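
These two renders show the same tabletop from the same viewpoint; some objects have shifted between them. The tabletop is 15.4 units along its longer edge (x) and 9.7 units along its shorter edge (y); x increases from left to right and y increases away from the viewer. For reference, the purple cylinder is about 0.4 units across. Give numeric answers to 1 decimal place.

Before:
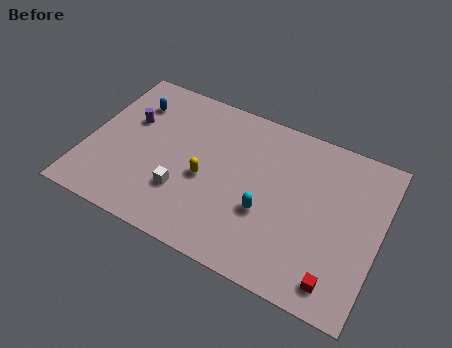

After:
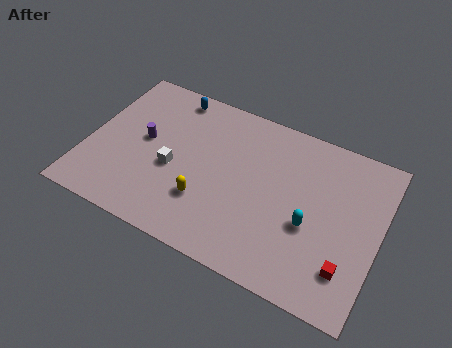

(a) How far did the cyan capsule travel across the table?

2.3

The cyan capsule was near (9.6, 3.6) before and (11.9, 3.9) after, so it travelled √(2.3² + 0.3²) ≈ 2.3 units.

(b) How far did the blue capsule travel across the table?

2.3

The blue capsule moved from about (2.0, 7.3) to (3.9, 8.6), a distance of √(1.9² + 1.3²) ≈ 2.3.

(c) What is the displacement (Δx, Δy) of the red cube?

(0.4, 0.9)

From the two frames, the red cube sits at roughly (13.6, 1.4) before and (14.0, 2.3) after.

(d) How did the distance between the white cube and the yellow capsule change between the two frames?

+0.6

Before: roughly 1.6 units apart; after: 2.2. That's 0.6 units further apart.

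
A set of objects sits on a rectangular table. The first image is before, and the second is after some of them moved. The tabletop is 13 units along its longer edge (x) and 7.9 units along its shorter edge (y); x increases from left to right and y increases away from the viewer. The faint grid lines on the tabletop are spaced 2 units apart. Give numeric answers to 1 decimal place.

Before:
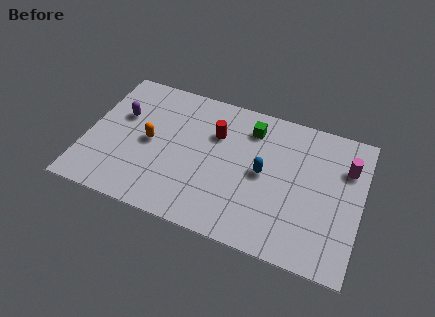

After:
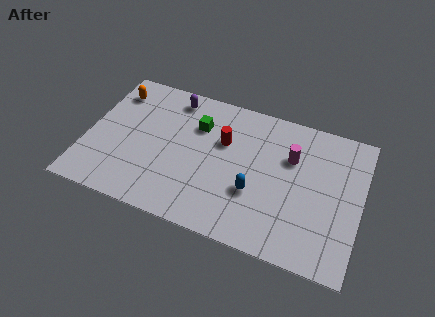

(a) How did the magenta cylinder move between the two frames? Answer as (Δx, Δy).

(-2.6, -0.3)

The magenta cylinder was at about (12.2, 5.6) and moved to about (9.6, 5.3).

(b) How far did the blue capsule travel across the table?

1.2

The blue capsule was near (8.4, 4.0) before and (8.1, 2.8) after, so it travelled √(0.3² + 1.2²) ≈ 1.2 units.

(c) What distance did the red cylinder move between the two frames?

0.5

From (6.0, 5.4) to (6.4, 5.1), the red cylinder covered √(0.4² + 0.3²) ≈ 0.5 units.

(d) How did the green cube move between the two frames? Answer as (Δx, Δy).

(-2.5, -0.7)

The green cube was at about (7.6, 6.3) and moved to about (5.1, 5.6).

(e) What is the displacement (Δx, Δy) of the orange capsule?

(-2.0, 2.4)

The orange capsule was at about (3.0, 3.9) and moved to about (1.0, 6.3).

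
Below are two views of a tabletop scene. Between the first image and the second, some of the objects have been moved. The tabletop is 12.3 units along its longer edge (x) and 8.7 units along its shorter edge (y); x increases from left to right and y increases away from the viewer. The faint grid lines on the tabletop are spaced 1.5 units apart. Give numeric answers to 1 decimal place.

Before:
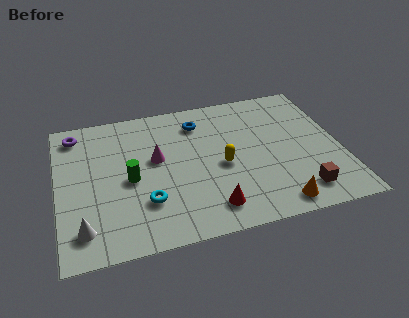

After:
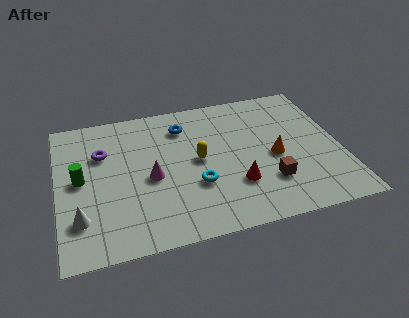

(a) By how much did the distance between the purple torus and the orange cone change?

-2.8

They were about 10.5 units apart before and 7.7 after — 2.8 units closer together.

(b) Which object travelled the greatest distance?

the orange cone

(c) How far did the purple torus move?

1.9

From (0.9, 7.4) to (2.0, 5.9), the purple torus covered √(1.1² + 1.5²) ≈ 1.9 units.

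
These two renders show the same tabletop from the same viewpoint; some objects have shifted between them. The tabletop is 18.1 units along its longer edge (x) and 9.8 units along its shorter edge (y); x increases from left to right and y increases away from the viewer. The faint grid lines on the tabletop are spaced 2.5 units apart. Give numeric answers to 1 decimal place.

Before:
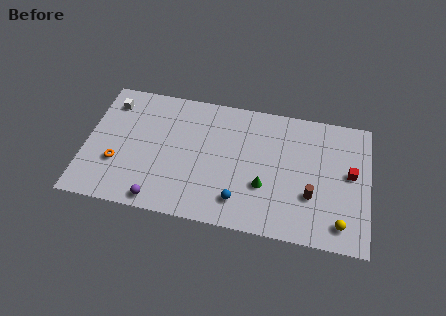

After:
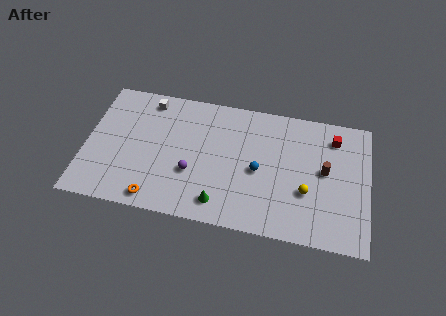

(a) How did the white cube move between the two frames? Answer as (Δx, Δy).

(2.4, 0.6)

The white cube started near (1.4, 7.9) and ended near (3.8, 8.5).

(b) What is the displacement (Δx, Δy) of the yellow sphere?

(-2.2, 1.9)

The yellow sphere started near (16.4, 1.6) and ended near (14.2, 3.5).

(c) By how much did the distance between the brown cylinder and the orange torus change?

-1.0

They were about 12.4 units apart before and 11.4 after — 1.0 units closer together.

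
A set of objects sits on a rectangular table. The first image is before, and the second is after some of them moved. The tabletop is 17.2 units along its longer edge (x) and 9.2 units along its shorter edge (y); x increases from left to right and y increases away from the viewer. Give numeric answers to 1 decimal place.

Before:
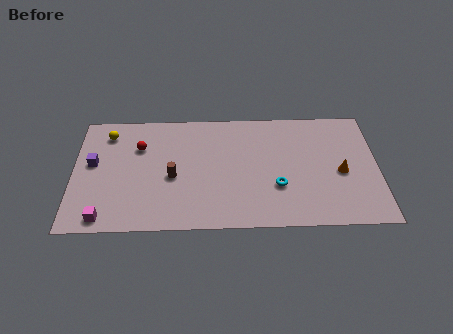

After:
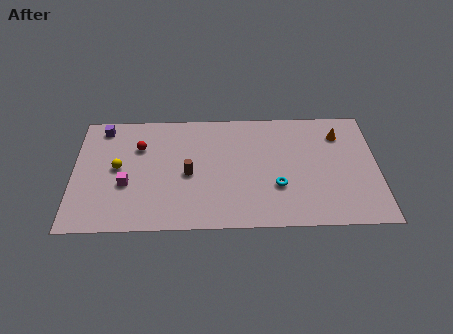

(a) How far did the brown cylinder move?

0.9

The brown cylinder moved from about (5.6, 4.0) to (6.5, 4.2), a distance of √(0.9² + 0.2²) ≈ 0.9.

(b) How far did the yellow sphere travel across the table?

2.8

From (1.9, 7.5) to (2.5, 4.8), the yellow sphere covered √(0.6² + 2.7²) ≈ 2.8 units.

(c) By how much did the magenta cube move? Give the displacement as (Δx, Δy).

(1.2, 2.5)

From the two frames, the magenta cube sits at roughly (1.8, 1.0) before and (3.0, 3.5) after.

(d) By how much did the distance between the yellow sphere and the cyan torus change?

-1.4

The distance was about 10.6 in the first image and 9.2 in the second, so they moved 1.4 units closer together.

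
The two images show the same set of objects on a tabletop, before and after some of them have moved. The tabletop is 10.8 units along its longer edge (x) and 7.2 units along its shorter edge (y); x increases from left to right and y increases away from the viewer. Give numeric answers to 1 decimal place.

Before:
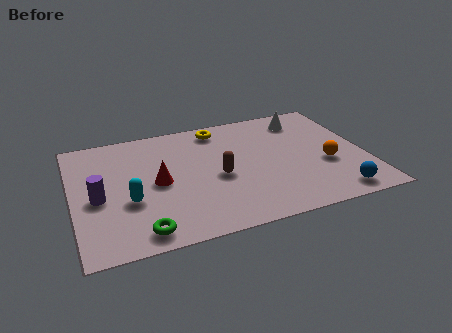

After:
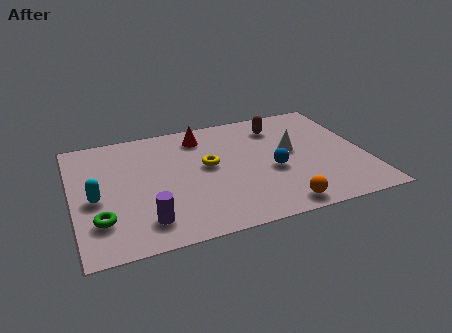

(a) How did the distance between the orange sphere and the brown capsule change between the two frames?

+0.9

They were about 4.0 units apart before and 4.9 after — 0.9 units further apart.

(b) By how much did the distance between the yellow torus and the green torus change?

-1.6

The distance was about 6.2 in the first image and 4.6 in the second, so they moved 1.6 units closer together.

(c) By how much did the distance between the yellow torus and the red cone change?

-1.8

They were about 3.7 units apart before and 1.9 after — 1.8 units closer together.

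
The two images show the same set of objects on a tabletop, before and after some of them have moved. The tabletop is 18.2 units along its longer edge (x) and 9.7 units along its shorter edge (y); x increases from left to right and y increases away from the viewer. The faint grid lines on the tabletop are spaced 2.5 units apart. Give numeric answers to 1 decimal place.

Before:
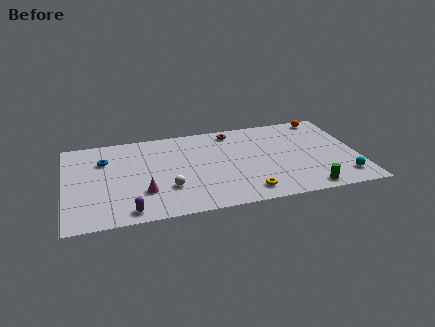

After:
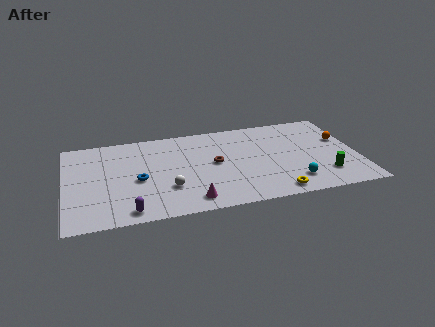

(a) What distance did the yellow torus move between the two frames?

1.7

From (11.1, 1.5) to (12.8, 1.1), the yellow torus covered √(1.7² + 0.4²) ≈ 1.7 units.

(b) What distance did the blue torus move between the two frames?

3.3

From (2.5, 6.9) to (4.5, 4.3), the blue torus covered √(2.0² + 2.6²) ≈ 3.3 units.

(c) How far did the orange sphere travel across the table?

2.8

The orange sphere moved from about (16.5, 8.7) to (17.4, 6.0), a distance of √(0.9² + 2.7²) ≈ 2.8.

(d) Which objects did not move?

the white sphere and the purple capsule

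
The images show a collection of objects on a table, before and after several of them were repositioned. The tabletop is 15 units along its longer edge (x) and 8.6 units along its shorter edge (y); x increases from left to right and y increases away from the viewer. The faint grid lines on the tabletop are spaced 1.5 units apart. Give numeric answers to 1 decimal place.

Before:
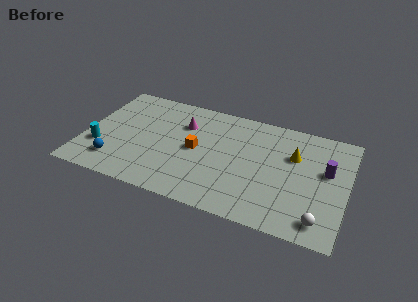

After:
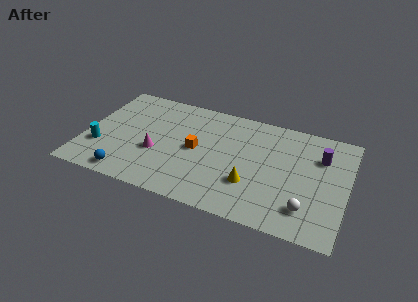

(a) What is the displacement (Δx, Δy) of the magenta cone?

(-1.3, -2.8)

The magenta cone started near (5.5, 6.1) and ended near (4.2, 3.3).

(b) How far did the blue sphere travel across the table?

1.1

The blue sphere was near (2.0, 1.8) before and (2.8, 1.0) after, so it travelled √(0.8² + 0.8²) ≈ 1.1 units.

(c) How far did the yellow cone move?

3.7

The yellow cone was near (11.9, 5.7) before and (9.7, 2.7) after, so it travelled √(2.2² + 3.0²) ≈ 3.7 units.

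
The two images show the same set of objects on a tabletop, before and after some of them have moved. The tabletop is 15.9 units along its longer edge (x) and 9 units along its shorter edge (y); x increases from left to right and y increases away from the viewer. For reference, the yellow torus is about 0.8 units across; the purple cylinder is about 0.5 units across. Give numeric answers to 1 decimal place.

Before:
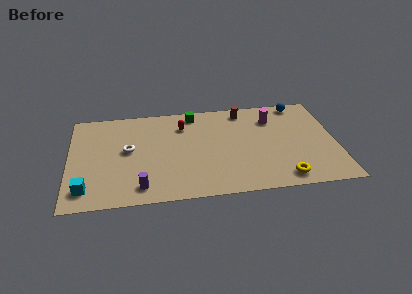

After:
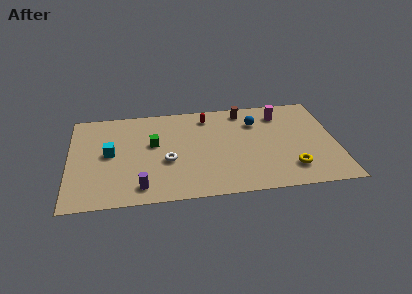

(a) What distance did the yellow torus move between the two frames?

0.9

The yellow torus was near (12.6, 1.2) before and (13.1, 2.0) after, so it travelled √(0.5² + 0.8²) ≈ 0.9 units.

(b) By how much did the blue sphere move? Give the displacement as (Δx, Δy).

(-2.7, -1.5)

The blue sphere was at about (13.9, 8.1) and moved to about (11.2, 6.6).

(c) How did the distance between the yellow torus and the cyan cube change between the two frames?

-0.6

Before: roughly 11.6 units apart; after: 11.0. That's 0.6 units closer together.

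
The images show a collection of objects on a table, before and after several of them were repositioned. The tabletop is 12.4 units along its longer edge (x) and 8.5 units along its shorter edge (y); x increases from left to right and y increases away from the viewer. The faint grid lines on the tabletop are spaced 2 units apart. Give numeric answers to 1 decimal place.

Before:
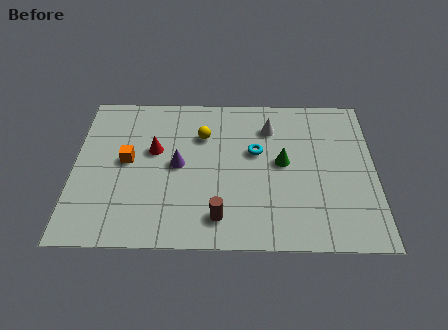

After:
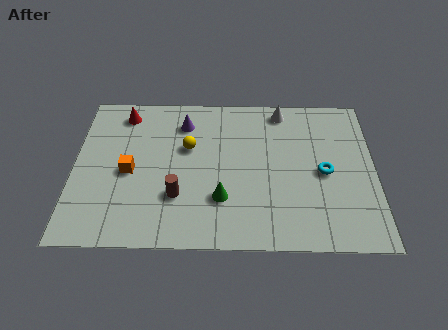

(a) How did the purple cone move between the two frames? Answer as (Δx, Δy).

(0.2, 2.4)

From the two frames, the purple cone sits at roughly (4.3, 4.3) before and (4.5, 6.7) after.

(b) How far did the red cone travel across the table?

2.5

The red cone was near (3.3, 5.1) before and (2.0, 7.2) after, so it travelled √(1.3² + 2.1²) ≈ 2.5 units.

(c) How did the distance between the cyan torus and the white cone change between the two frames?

+2.4

Before: roughly 1.5 units apart; after: 3.9. That's 2.4 units further apart.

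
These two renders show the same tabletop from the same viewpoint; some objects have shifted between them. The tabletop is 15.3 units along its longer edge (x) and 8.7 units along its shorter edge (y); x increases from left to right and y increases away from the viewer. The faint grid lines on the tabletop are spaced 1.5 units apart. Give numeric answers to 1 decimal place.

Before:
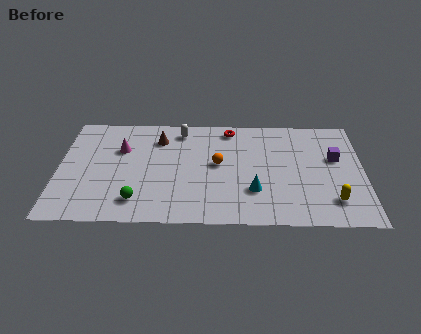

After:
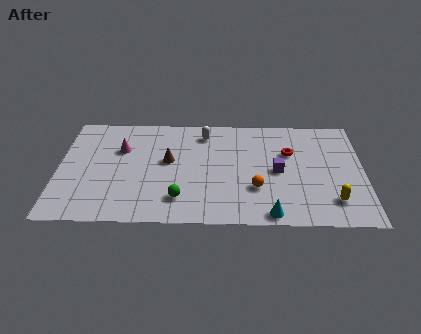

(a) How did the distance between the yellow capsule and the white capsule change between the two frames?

-1.1

The distance was about 9.4 in the first image and 8.3 in the second, so they moved 1.1 units closer together.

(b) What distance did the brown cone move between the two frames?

1.9

From (5.0, 6.7) to (5.5, 4.9), the brown cone covered √(0.5² + 1.8²) ≈ 1.9 units.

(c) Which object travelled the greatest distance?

the red torus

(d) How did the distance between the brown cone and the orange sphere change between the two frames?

+1.3

The distance was about 3.6 in the first image and 4.9 in the second, so they moved 1.3 units further apart.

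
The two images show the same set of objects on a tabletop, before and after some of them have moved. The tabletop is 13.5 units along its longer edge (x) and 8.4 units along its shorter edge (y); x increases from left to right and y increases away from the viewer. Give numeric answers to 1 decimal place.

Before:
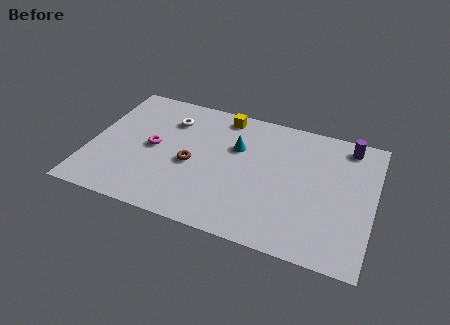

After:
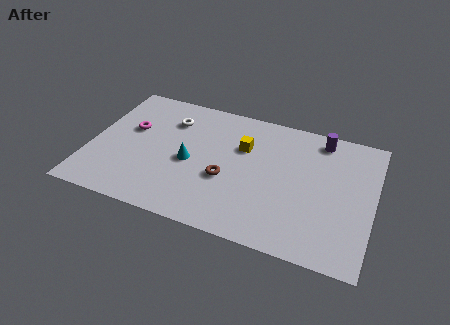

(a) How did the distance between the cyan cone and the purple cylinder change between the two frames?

+1.4

The distance was about 5.5 in the first image and 6.9 in the second, so they moved 1.4 units further apart.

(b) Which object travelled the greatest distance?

the cyan cone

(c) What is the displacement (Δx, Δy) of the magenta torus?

(-1.2, 0.9)

The magenta torus started near (3.0, 4.2) and ended near (1.8, 5.1).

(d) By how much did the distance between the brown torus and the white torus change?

+1.3

The distance was about 2.9 in the first image and 4.2 in the second, so they moved 1.3 units further apart.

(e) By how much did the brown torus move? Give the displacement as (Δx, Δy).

(1.7, -0.4)

From the two frames, the brown torus sits at roughly (4.9, 3.7) before and (6.6, 3.3) after.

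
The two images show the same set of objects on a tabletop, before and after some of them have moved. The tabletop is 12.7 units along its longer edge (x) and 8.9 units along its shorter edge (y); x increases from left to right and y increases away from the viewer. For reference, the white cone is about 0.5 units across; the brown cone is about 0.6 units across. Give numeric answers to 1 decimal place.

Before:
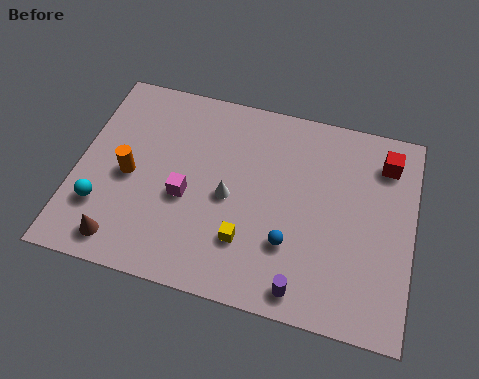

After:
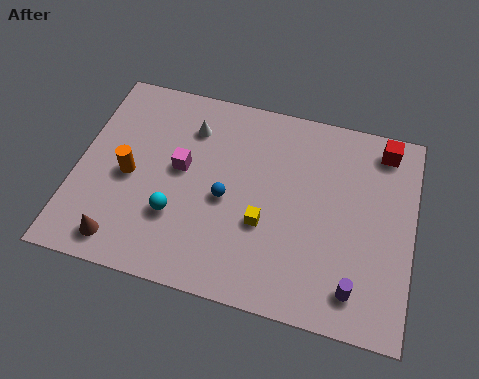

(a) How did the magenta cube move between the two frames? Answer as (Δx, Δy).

(-0.3, 1.2)

From the two frames, the magenta cube sits at roughly (4.2, 3.7) before and (3.9, 4.9) after.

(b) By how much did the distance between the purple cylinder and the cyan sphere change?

-0.9

Before: roughly 7.8 units apart; after: 6.9. That's 0.9 units closer together.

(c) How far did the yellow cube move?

1.1

The yellow cube was near (6.6, 2.4) before and (7.2, 3.3) after, so it travelled √(0.6² + 0.9²) ≈ 1.1 units.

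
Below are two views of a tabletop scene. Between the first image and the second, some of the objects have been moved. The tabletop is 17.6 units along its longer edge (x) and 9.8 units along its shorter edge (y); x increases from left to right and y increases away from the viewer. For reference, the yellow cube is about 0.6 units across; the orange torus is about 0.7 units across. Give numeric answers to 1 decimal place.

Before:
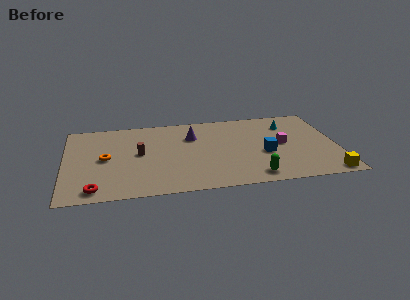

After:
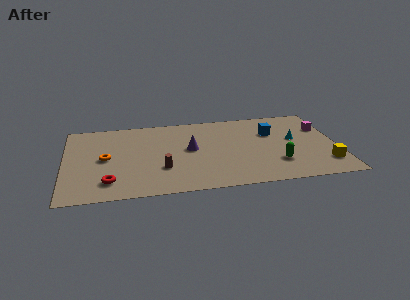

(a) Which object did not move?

the orange torus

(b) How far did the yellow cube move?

1.3

From (16.7, 0.9) to (16.7, 2.2), the yellow cube covered √(0.0² + 1.3²) ≈ 1.3 units.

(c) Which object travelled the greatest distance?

the magenta cube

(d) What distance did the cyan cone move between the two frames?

2.0

The cyan cone was near (14.6, 7.5) before and (14.9, 5.5) after, so it travelled √(0.3² + 2.0²) ≈ 2.0 units.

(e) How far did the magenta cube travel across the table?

3.2

The magenta cube moved from about (14.1, 5.0) to (16.8, 6.7), a distance of √(2.7² + 1.7²) ≈ 3.2.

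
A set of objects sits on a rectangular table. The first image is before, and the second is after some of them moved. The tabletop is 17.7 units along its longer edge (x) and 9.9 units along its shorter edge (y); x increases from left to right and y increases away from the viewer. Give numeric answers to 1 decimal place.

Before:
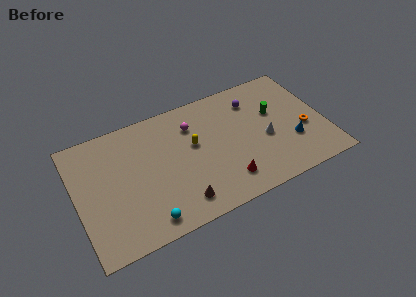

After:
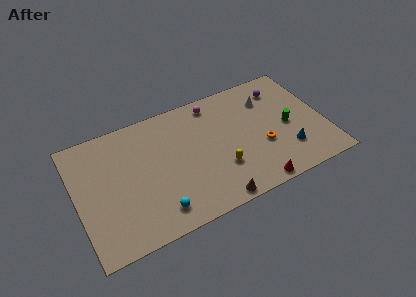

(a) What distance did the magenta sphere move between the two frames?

2.1

The magenta sphere was near (8.5, 7.4) before and (10.2, 8.6) after, so it travelled √(1.7² + 1.2²) ≈ 2.1 units.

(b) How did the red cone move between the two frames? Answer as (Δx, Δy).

(1.9, -1.2)

The red cone was at about (10.2, 2.0) and moved to about (12.1, 0.8).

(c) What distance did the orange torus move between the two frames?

3.1

From (16.2, 3.9) to (13.1, 3.7), the orange torus covered √(3.1² + 0.2²) ≈ 3.1 units.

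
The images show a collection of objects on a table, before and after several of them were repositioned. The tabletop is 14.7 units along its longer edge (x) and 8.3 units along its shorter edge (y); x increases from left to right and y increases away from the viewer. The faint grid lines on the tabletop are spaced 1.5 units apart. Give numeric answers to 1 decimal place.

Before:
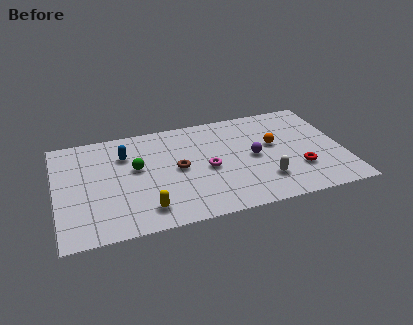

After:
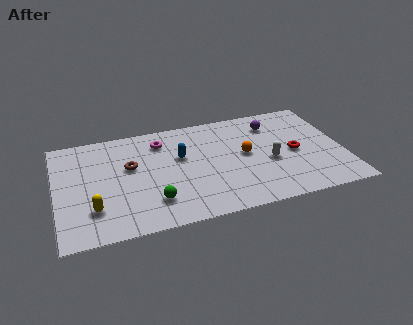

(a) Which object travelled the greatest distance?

the magenta torus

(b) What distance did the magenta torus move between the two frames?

3.6

The magenta torus was near (7.7, 3.8) before and (5.5, 6.6) after, so it travelled √(2.2² + 2.8²) ≈ 3.6 units.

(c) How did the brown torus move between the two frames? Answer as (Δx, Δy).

(-2.4, 0.8)

From the two frames, the brown torus sits at roughly (6.2, 4.2) before and (3.8, 5.0) after.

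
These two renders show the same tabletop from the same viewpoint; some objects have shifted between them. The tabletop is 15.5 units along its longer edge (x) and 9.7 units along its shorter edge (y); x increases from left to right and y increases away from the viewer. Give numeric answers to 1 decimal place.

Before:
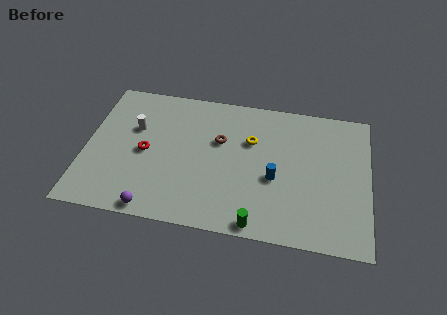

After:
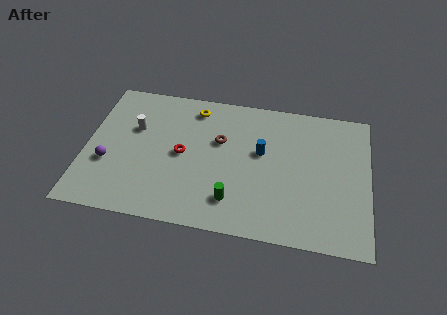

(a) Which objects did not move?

the white cylinder and the brown torus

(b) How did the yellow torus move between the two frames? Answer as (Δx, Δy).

(-3.2, 1.8)

The yellow torus started near (9.0, 6.4) and ended near (5.8, 8.2).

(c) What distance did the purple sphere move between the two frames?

3.8

From (4.0, 0.8) to (1.3, 3.5), the purple sphere covered √(2.7² + 2.7²) ≈ 3.8 units.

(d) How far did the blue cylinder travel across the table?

1.9

The blue cylinder moved from about (10.4, 4.0) to (9.6, 5.7), a distance of √(0.8² + 1.7²) ≈ 1.9.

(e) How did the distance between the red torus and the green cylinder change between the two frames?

-3.4

The distance was about 7.4 in the first image and 4.0 in the second, so they moved 3.4 units closer together.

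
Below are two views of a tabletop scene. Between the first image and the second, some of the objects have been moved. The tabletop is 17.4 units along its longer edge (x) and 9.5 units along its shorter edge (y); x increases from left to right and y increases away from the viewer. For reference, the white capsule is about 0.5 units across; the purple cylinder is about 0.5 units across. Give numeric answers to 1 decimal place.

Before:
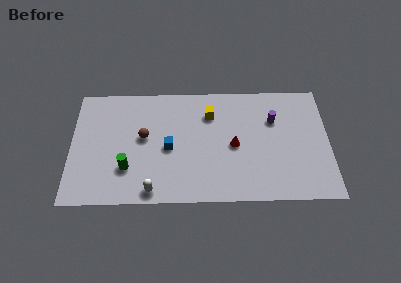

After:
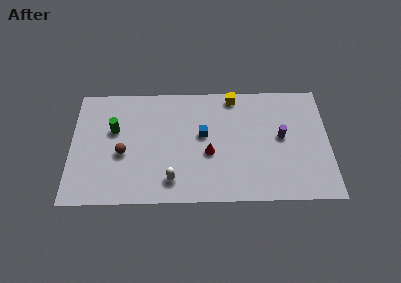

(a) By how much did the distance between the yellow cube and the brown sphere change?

+3.9

The distance was about 4.8 in the first image and 8.7 in the second, so they moved 3.9 units further apart.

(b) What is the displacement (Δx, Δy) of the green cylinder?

(-0.9, 3.1)

The green cylinder was at about (3.8, 2.8) and moved to about (2.9, 5.9).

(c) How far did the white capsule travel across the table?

1.5

From (5.5, 1.0) to (6.8, 1.8), the white capsule covered √(1.3² + 0.8²) ≈ 1.5 units.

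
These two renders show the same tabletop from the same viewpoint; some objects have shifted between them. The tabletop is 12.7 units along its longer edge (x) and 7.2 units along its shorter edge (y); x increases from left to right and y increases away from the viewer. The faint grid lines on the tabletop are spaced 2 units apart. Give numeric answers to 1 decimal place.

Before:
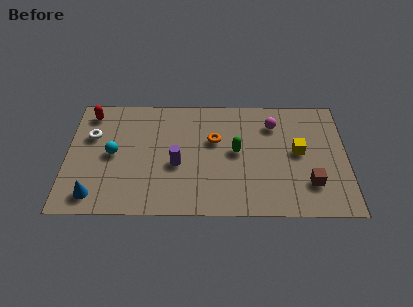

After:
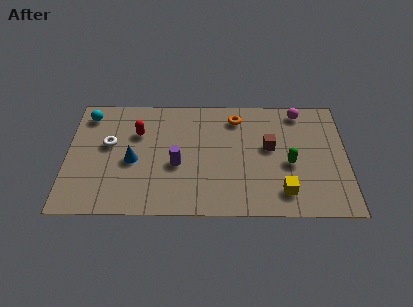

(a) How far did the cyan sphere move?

2.7

The cyan sphere moved from about (2.1, 3.6) to (0.9, 6.0), a distance of √(1.2² + 2.4²) ≈ 2.7.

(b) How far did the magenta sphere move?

1.4

The magenta sphere was near (9.4, 5.5) before and (10.6, 6.3) after, so it travelled √(1.2² + 0.8²) ≈ 1.4 units.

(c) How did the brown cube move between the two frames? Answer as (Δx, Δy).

(-1.8, 2.2)

From the two frames, the brown cube sits at roughly (11.0, 1.9) before and (9.2, 4.1) after.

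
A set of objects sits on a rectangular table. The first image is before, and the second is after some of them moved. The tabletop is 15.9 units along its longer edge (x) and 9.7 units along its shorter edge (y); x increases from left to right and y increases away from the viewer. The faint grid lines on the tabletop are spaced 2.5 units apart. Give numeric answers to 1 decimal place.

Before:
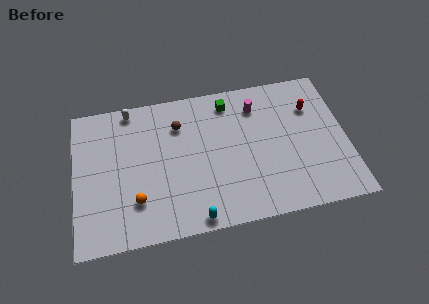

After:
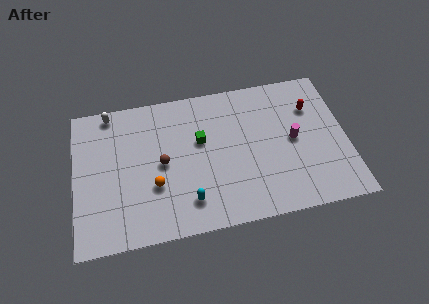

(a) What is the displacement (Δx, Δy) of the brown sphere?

(-1.1, -2.4)

The brown sphere started near (6.2, 7.2) and ended near (5.1, 4.8).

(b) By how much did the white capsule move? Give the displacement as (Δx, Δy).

(-1.2, 0.0)

The white capsule was at about (3.4, 8.8) and moved to about (2.2, 8.8).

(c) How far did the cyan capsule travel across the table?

1.2

From (6.8, 0.8) to (6.5, 2.0), the cyan capsule covered √(0.3² + 1.2²) ≈ 1.2 units.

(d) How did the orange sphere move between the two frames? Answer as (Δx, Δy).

(1.1, 0.8)

The orange sphere was at about (3.5, 2.6) and moved to about (4.6, 3.4).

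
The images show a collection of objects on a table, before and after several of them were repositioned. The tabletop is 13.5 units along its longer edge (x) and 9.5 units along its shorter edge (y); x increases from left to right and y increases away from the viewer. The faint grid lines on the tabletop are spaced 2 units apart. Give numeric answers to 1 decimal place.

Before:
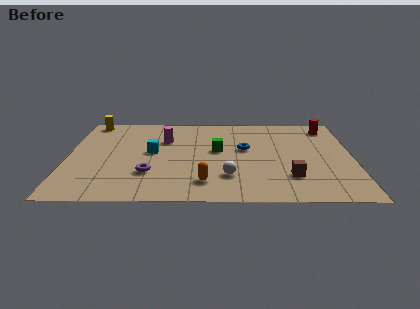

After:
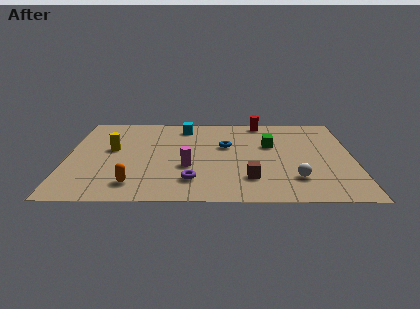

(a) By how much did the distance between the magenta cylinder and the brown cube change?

-4.0

They were about 7.1 units apart before and 3.1 after — 4.0 units closer together.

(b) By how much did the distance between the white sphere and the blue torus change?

+1.6

The distance was about 3.1 in the first image and 4.7 in the second, so they moved 1.6 units further apart.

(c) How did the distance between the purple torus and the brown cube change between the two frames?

-3.9

Before: roughly 6.6 units apart; after: 2.7. That's 3.9 units closer together.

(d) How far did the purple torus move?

2.1

The purple torus moved from about (3.9, 2.8) to (5.9, 2.1), a distance of √(2.0² + 0.7²) ≈ 2.1.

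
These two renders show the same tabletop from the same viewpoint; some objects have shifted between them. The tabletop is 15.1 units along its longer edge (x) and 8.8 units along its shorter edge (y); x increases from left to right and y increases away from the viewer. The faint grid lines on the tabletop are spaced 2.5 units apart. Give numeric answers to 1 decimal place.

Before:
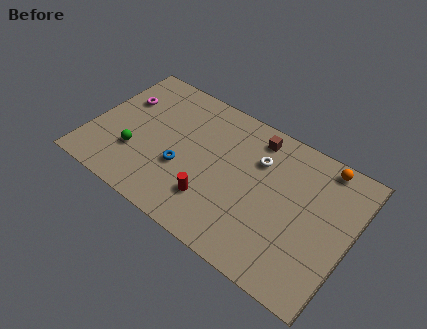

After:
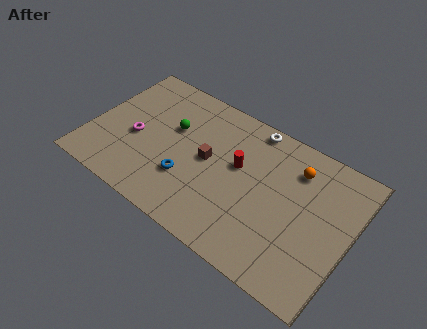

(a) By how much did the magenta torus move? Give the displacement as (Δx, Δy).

(1.2, -2.1)

From the two frames, the magenta torus sits at roughly (1.4, 5.9) before and (2.6, 3.8) after.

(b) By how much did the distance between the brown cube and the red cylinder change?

-3.6

The distance was about 5.4 in the first image and 1.8 in the second, so they moved 3.6 units closer together.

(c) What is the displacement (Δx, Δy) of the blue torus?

(0.4, -0.5)

The blue torus was at about (5.5, 3.3) and moved to about (5.9, 2.8).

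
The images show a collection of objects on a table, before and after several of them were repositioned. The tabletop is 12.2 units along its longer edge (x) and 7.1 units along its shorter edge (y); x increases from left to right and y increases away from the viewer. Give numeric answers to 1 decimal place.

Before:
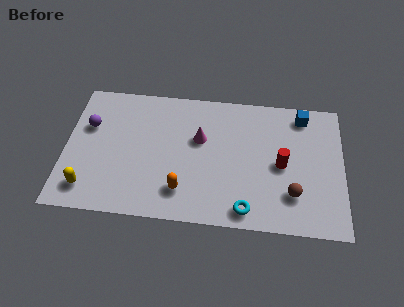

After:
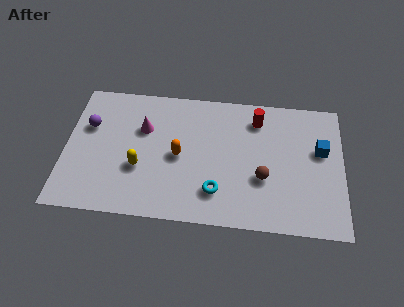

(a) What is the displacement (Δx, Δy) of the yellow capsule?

(2.2, 1.3)

From the two frames, the yellow capsule sits at roughly (1.1, 1.3) before and (3.3, 2.6) after.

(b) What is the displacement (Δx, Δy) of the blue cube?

(0.8, -1.8)

From the two frames, the blue cube sits at roughly (10.4, 6.1) before and (11.2, 4.3) after.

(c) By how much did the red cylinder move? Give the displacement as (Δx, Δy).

(-1.1, 2.3)

The red cylinder started near (9.5, 3.4) and ended near (8.4, 5.7).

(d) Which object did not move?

the purple sphere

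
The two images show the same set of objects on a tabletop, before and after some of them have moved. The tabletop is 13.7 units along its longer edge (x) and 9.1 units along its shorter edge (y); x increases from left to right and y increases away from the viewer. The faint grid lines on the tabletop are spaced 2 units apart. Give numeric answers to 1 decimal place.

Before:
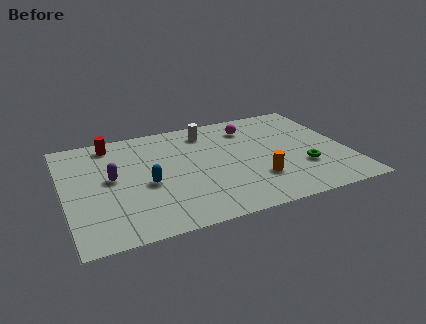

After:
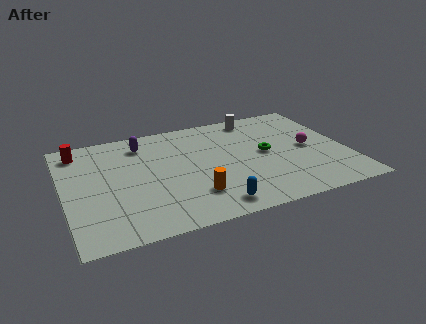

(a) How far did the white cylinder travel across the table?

2.5

The white cylinder was near (7.2, 7.5) before and (9.7, 8.0) after, so it travelled √(2.5² + 0.5²) ≈ 2.5 units.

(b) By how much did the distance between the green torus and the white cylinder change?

-2.9

They were about 6.2 units apart before and 3.3 after — 2.9 units closer together.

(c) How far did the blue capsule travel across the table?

4.0

The blue capsule was near (3.9, 3.9) before and (6.8, 1.2) after, so it travelled √(2.9² + 2.7²) ≈ 4.0 units.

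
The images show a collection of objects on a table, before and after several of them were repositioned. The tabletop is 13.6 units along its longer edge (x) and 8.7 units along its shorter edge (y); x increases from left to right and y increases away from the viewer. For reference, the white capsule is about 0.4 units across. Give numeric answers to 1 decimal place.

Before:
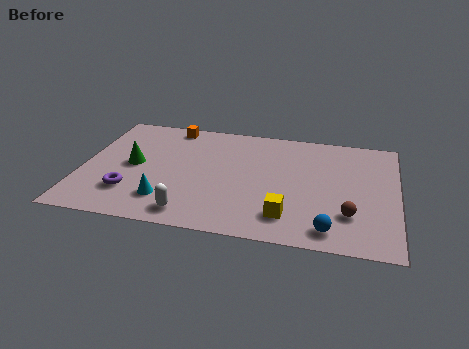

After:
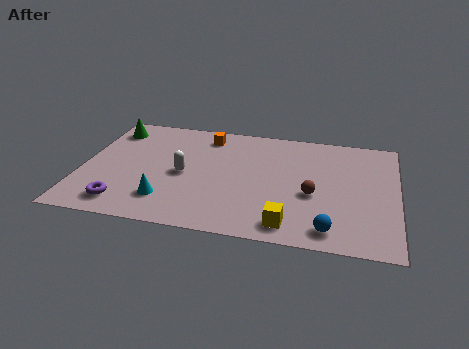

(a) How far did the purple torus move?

0.9

The purple torus moved from about (2.2, 2.3) to (2.0, 1.4), a distance of √(0.2² + 0.9²) ≈ 0.9.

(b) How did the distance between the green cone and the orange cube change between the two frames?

+0.5

They were about 3.7 units apart before and 4.2 after — 0.5 units further apart.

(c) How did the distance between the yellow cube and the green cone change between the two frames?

+2.7

They were about 7.3 units apart before and 10.0 after — 2.7 units further apart.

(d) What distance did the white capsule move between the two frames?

2.9

The white capsule was near (4.9, 1.2) before and (4.4, 4.1) after, so it travelled √(0.5² + 2.9²) ≈ 2.9 units.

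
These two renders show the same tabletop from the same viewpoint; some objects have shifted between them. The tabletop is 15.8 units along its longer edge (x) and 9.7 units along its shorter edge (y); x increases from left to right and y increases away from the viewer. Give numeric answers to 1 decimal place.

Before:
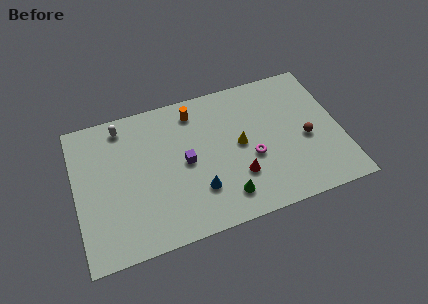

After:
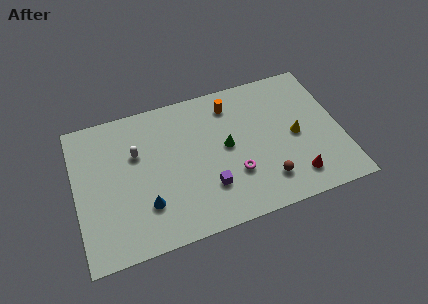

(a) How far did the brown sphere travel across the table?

3.3

The brown sphere was near (13.7, 4.2) before and (11.1, 2.1) after, so it travelled √(2.6² + 2.1²) ≈ 3.3 units.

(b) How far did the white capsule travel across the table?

2.2

The white capsule moved from about (3.0, 8.4) to (3.7, 6.3), a distance of √(0.7² + 2.1²) ≈ 2.2.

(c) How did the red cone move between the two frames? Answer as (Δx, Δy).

(3.3, -1.1)

From the two frames, the red cone sits at roughly (9.5, 2.9) before and (12.8, 1.8) after.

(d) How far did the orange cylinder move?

2.2

The orange cylinder moved from about (7.3, 8.1) to (9.5, 7.9), a distance of √(2.2² + 0.2²) ≈ 2.2.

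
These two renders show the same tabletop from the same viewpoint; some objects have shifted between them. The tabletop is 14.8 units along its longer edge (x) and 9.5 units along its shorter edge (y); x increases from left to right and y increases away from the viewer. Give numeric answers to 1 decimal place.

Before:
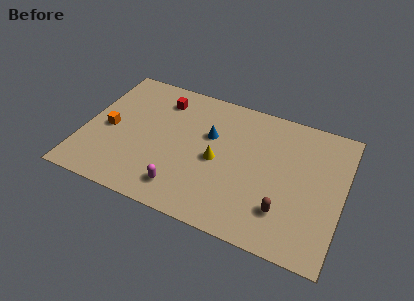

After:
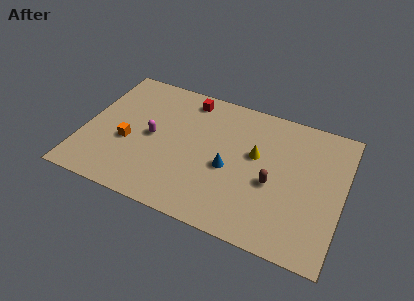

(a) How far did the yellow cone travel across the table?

2.4

The yellow cone moved from about (7.7, 4.4) to (9.8, 5.6), a distance of √(2.1² + 1.2²) ≈ 2.4.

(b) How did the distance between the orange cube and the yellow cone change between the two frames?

+1.1

Before: roughly 6.3 units apart; after: 7.4. That's 1.1 units further apart.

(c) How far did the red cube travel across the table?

1.6

From (4.1, 7.6) to (5.6, 8.2), the red cube covered √(1.5² + 0.6²) ≈ 1.6 units.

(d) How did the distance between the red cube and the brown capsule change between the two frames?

-2.4

The distance was about 9.2 in the first image and 6.8 in the second, so they moved 2.4 units closer together.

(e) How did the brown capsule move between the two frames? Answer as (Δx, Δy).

(-0.8, 1.6)

The brown capsule started near (11.7, 2.4) and ended near (10.9, 4.0).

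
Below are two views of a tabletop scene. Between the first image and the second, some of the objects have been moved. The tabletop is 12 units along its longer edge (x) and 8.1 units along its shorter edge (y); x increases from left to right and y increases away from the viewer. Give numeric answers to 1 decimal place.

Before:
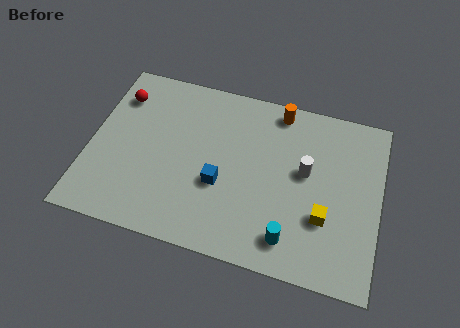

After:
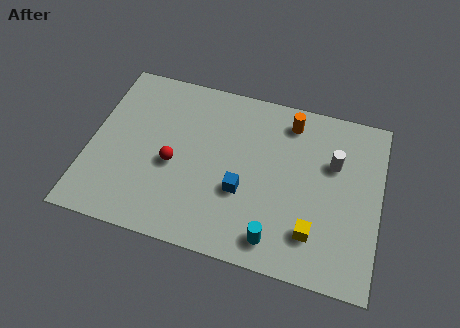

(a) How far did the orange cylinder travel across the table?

0.6

From (7.6, 7.2) to (8.1, 6.8), the orange cylinder covered √(0.5² + 0.4²) ≈ 0.6 units.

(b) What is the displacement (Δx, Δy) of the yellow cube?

(-0.4, -0.8)

The yellow cube started near (9.8, 2.7) and ended near (9.4, 1.9).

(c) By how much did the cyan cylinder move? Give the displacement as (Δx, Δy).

(-0.6, -0.2)

The cyan cylinder started near (8.5, 1.4) and ended near (7.9, 1.2).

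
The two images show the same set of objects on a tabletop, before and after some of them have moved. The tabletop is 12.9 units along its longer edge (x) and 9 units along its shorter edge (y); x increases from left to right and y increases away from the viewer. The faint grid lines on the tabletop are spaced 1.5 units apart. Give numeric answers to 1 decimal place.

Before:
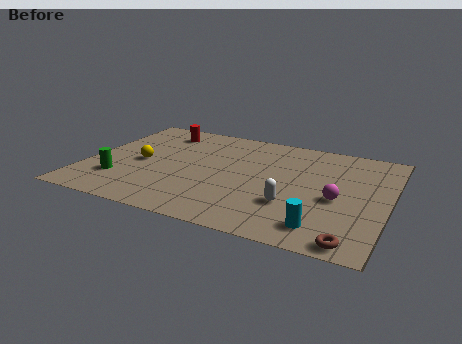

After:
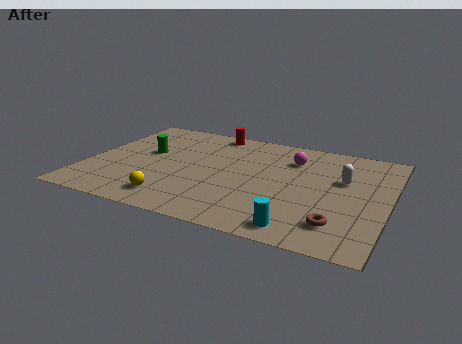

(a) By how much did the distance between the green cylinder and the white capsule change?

+1.1

The distance was about 7.4 in the first image and 8.5 in the second, so they moved 1.1 units further apart.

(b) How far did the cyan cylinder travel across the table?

1.0

From (10.4, 1.5) to (9.5, 1.1), the cyan cylinder covered √(0.9² + 0.4²) ≈ 1.0 units.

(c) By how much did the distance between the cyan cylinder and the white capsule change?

+2.8

They were about 1.9 units apart before and 4.7 after — 2.8 units further apart.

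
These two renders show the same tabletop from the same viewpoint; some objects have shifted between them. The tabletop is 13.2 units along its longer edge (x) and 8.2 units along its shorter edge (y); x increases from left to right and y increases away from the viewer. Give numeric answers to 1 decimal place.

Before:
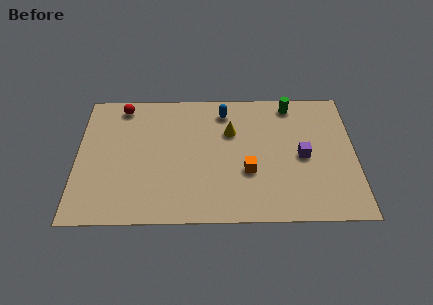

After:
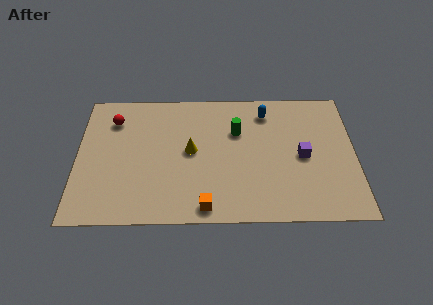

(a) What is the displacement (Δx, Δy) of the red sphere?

(-0.4, -0.9)

The red sphere started near (2.1, 7.2) and ended near (1.7, 6.3).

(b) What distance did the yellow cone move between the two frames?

2.2

From (7.3, 5.5) to (5.4, 4.3), the yellow cone covered √(1.9² + 1.2²) ≈ 2.2 units.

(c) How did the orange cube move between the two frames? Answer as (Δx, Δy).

(-2.0, -2.1)

The orange cube was at about (8.1, 3.0) and moved to about (6.1, 0.9).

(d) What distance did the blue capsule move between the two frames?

2.0

The blue capsule was near (7.0, 6.8) before and (9.0, 6.7) after, so it travelled √(2.0² + 0.1²) ≈ 2.0 units.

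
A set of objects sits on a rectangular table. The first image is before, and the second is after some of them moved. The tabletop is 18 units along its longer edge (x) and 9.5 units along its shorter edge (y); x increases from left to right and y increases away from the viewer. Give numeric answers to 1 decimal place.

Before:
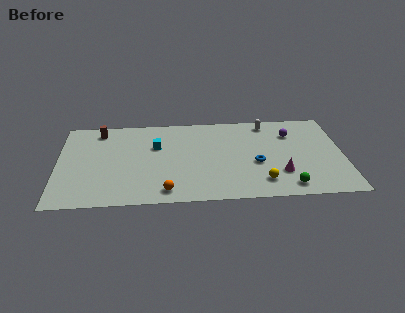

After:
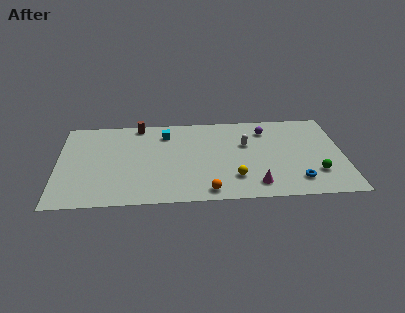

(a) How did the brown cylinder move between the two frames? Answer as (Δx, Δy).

(2.5, 0.5)

The brown cylinder started near (2.6, 8.1) and ended near (5.1, 8.6).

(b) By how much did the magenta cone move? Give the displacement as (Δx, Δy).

(-1.6, -1.1)

The magenta cone started near (14.0, 2.7) and ended near (12.4, 1.6).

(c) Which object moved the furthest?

the blue torus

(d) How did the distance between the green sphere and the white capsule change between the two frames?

-1.6

They were about 7.1 units apart before and 5.5 after — 1.6 units closer together.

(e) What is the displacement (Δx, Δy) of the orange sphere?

(2.6, -0.2)

From the two frames, the orange sphere sits at roughly (6.8, 1.3) before and (9.4, 1.1) after.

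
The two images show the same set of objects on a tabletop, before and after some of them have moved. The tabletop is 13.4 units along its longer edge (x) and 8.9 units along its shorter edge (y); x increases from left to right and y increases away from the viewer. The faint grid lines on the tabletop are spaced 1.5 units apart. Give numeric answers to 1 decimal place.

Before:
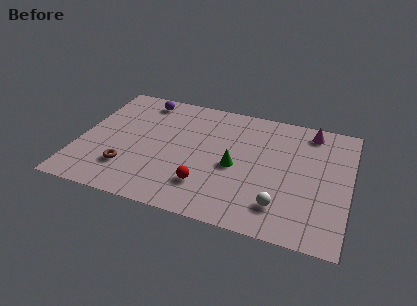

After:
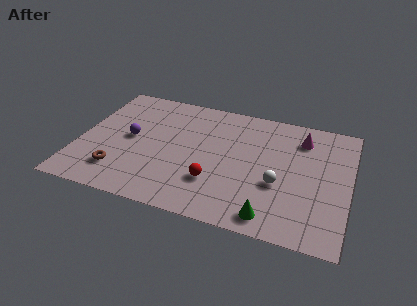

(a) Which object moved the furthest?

the green cone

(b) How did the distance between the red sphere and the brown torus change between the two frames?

+0.8

Before: roughly 3.9 units apart; after: 4.7. That's 0.8 units further apart.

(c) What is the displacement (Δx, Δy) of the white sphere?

(-0.2, 1.5)

The white sphere started near (10.2, 1.9) and ended near (10.0, 3.4).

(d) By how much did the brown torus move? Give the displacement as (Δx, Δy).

(-0.4, -0.3)

The brown torus was at about (2.6, 2.3) and moved to about (2.2, 2.0).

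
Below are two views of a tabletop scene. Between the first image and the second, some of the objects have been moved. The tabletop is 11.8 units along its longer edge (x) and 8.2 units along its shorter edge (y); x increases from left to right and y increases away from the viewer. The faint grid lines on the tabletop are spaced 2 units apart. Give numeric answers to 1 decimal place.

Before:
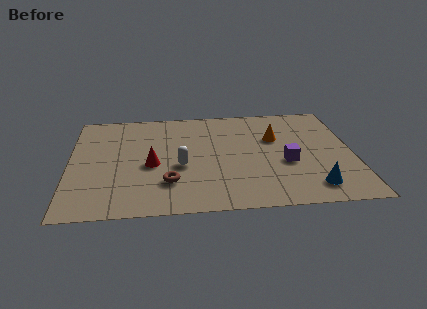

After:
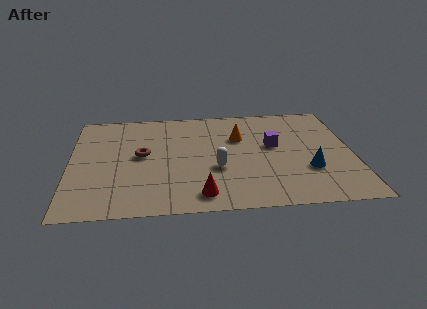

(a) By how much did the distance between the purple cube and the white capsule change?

-1.5

They were about 4.4 units apart before and 2.9 after — 1.5 units closer together.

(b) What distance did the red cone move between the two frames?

3.1

The red cone was near (3.4, 3.6) before and (5.4, 1.2) after, so it travelled √(2.0² + 2.4²) ≈ 3.1 units.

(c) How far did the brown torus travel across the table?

2.5

From (4.1, 2.2) to (3.0, 4.4), the brown torus covered √(1.1² + 2.2²) ≈ 2.5 units.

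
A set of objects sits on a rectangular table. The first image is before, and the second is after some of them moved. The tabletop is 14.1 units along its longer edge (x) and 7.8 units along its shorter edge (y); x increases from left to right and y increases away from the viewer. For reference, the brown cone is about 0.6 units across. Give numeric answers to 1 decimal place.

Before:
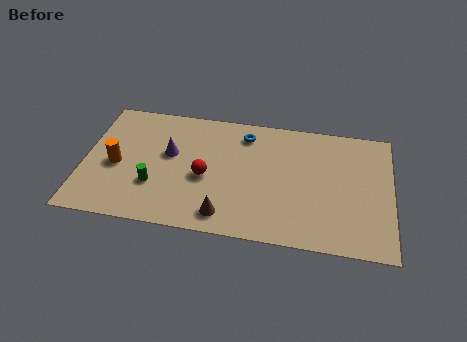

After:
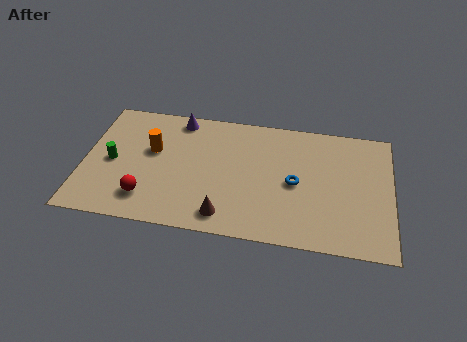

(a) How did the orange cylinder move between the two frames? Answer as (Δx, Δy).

(1.6, 1.2)

From the two frames, the orange cylinder sits at roughly (1.5, 3.5) before and (3.1, 4.7) after.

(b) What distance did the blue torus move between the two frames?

3.6

The blue torus was near (7.3, 6.4) before and (9.7, 3.7) after, so it travelled √(2.4² + 2.7²) ≈ 3.6 units.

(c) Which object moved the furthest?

the blue torus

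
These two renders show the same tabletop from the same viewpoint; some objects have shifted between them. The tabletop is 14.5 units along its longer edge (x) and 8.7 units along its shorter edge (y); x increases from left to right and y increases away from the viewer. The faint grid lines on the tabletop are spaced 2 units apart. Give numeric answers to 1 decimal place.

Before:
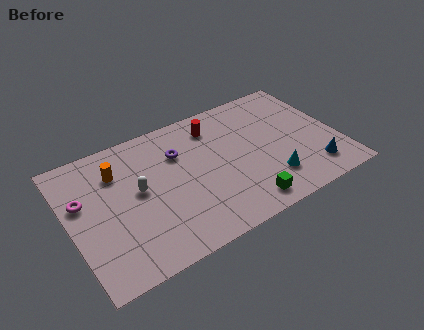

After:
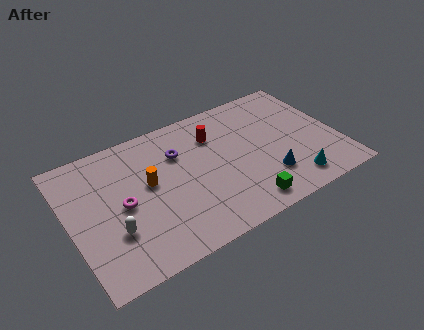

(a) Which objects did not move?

the purple torus and the green cube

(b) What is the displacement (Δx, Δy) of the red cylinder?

(-0.1, -0.6)

The red cylinder started near (8.2, 7.0) and ended near (8.1, 6.4).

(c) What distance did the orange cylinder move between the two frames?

2.1

From (2.8, 6.4) to (4.3, 4.9), the orange cylinder covered √(1.5² + 1.5²) ≈ 2.1 units.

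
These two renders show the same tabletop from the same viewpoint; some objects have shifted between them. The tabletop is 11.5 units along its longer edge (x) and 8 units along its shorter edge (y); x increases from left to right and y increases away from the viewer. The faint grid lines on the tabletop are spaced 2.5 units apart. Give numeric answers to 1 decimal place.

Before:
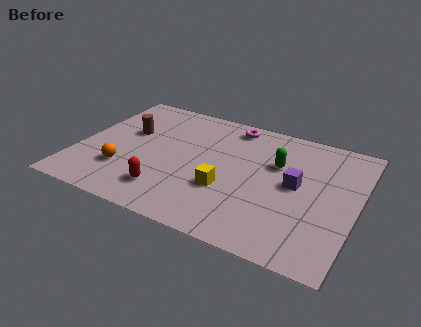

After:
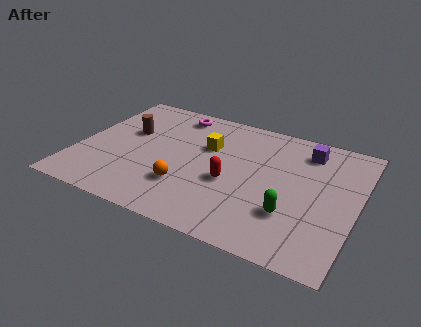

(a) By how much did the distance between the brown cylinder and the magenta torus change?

-2.0

They were about 4.6 units apart before and 2.6 after — 2.0 units closer together.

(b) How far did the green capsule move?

2.9

The green capsule moved from about (8.1, 5.2) to (9.0, 2.4), a distance of √(0.9² + 2.8²) ≈ 2.9.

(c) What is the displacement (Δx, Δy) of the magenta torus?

(-2.4, -0.1)

The magenta torus was at about (6.0, 7.0) and moved to about (3.6, 6.9).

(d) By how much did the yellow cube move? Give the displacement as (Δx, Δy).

(-1.1, 2.4)

The yellow cube started near (6.3, 2.8) and ended near (5.2, 5.2).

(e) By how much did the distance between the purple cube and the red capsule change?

-1.3

The distance was about 5.6 in the first image and 4.3 in the second, so they moved 1.3 units closer together.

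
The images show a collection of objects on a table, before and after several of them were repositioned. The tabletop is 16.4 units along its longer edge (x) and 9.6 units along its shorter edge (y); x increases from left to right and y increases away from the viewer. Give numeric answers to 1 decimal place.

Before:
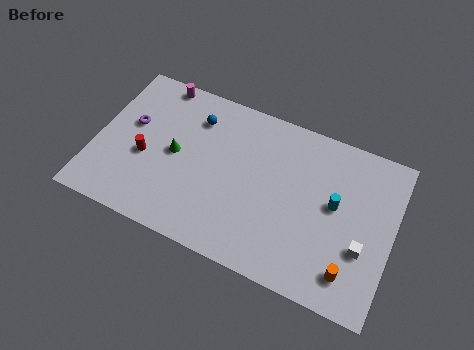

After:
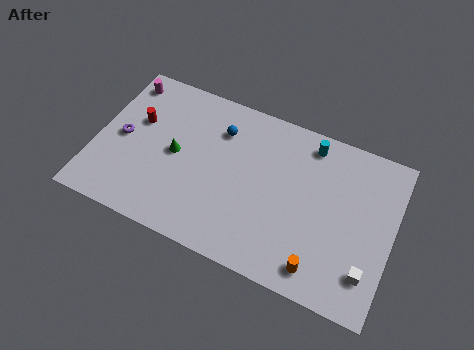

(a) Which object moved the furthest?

the cyan cylinder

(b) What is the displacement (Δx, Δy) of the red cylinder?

(-0.7, 2.0)

The red cylinder started near (2.8, 4.0) and ended near (2.1, 6.0).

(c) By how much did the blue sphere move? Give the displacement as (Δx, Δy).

(1.4, -0.2)

The blue sphere started near (5.2, 7.4) and ended near (6.6, 7.2).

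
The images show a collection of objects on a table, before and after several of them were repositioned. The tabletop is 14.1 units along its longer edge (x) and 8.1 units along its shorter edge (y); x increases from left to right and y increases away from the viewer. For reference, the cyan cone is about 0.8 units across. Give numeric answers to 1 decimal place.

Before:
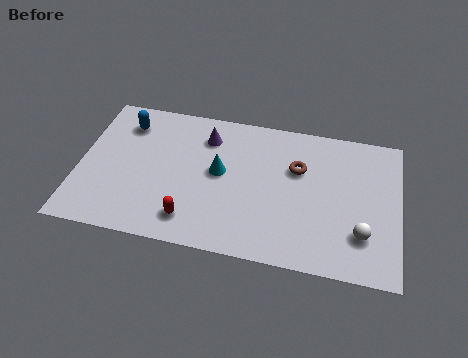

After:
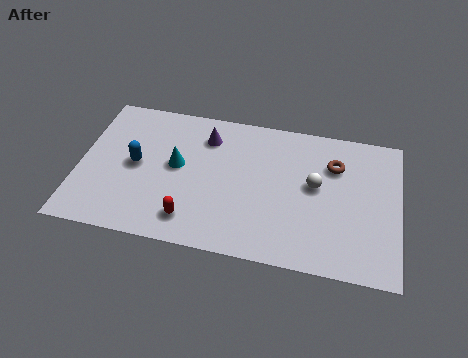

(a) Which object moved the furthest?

the white sphere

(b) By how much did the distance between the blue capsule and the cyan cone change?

-2.9

They were about 4.7 units apart before and 1.8 after — 2.9 units closer together.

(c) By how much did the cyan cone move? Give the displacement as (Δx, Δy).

(-1.9, 0.0)

The cyan cone started near (6.2, 4.4) and ended near (4.3, 4.4).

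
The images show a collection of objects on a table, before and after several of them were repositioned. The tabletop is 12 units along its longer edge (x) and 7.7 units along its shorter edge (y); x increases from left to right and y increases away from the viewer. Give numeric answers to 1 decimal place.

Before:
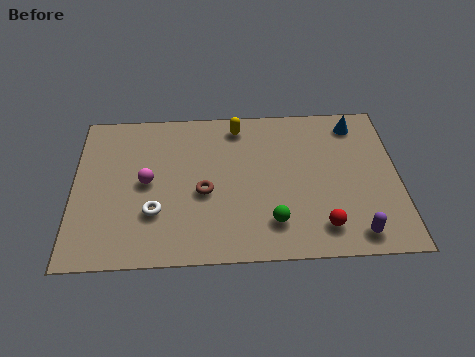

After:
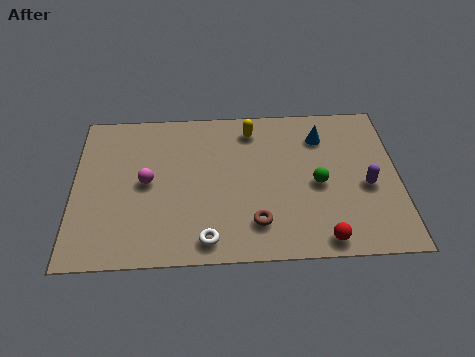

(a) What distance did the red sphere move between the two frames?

0.6

The red sphere was near (9.1, 1.4) before and (9.1, 0.8) after, so it travelled √(0.0² + 0.6²) ≈ 0.6 units.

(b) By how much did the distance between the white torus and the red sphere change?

-2.0

They were about 6.2 units apart before and 4.2 after — 2.0 units closer together.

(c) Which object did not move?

the magenta sphere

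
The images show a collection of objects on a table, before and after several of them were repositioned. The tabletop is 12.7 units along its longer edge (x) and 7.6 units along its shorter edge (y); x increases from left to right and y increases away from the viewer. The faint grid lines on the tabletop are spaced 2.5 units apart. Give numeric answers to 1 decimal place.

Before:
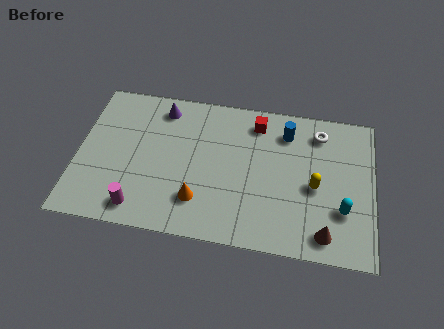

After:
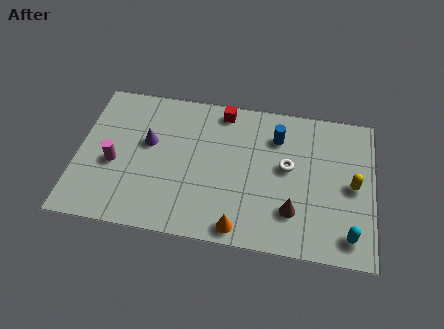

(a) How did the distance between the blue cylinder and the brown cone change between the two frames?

-1.4

The distance was about 5.2 in the first image and 3.8 in the second, so they moved 1.4 units closer together.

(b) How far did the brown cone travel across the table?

1.7

From (10.7, 1.1) to (9.3, 2.0), the brown cone covered √(1.4² + 0.9²) ≈ 1.7 units.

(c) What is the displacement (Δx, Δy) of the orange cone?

(1.8, -1.1)

From the two frames, the orange cone sits at roughly (5.3, 1.9) before and (7.1, 0.8) after.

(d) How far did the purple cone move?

2.0

The purple cone was near (3.5, 6.4) before and (3.0, 4.5) after, so it travelled √(0.5² + 1.9²) ≈ 2.0 units.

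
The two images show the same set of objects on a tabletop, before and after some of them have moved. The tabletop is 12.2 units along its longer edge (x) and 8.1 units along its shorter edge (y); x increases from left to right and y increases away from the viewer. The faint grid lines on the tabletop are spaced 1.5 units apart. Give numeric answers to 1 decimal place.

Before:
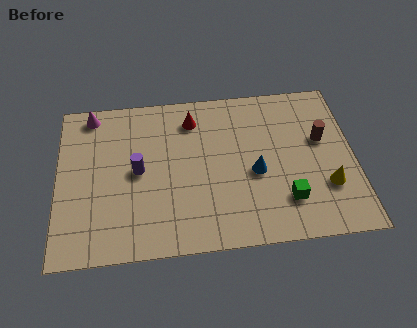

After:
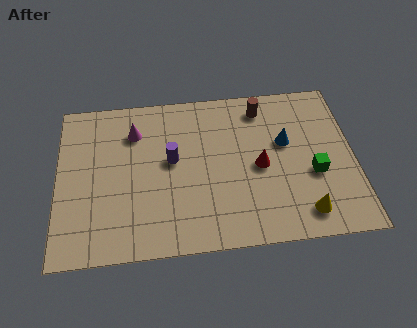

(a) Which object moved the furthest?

the red cone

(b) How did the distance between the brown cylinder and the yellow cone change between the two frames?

+3.3

The distance was about 2.4 in the first image and 5.7 in the second, so they moved 3.3 units further apart.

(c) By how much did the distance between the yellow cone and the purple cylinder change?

-1.7

The distance was about 7.9 in the first image and 6.2 in the second, so they moved 1.7 units closer together.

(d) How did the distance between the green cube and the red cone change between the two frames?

-3.5

They were about 5.8 units apart before and 2.3 after — 3.5 units closer together.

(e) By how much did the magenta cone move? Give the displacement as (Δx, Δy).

(1.8, -1.1)

The magenta cone started near (1.4, 7.2) and ended near (3.2, 6.1).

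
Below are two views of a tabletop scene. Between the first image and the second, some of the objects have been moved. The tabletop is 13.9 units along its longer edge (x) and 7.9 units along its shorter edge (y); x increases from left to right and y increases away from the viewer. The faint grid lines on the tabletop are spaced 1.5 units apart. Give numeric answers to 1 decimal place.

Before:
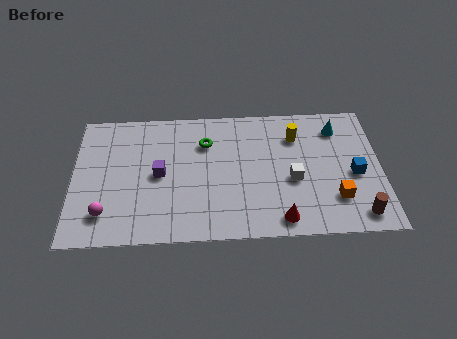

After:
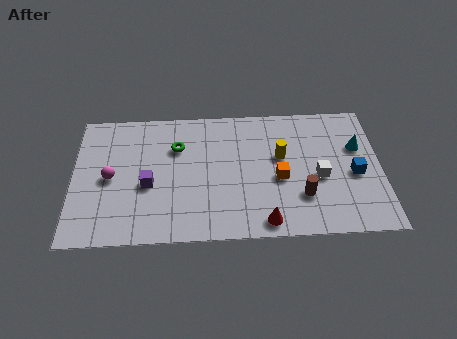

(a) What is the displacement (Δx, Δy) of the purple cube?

(-0.5, -0.6)

The purple cube started near (3.9, 3.9) and ended near (3.4, 3.3).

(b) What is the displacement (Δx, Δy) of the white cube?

(1.2, 0.1)

The white cube started near (9.9, 3.3) and ended near (11.1, 3.4).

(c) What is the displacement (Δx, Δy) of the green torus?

(-1.3, -0.2)

From the two frames, the green torus sits at roughly (6.0, 5.7) before and (4.7, 5.5) after.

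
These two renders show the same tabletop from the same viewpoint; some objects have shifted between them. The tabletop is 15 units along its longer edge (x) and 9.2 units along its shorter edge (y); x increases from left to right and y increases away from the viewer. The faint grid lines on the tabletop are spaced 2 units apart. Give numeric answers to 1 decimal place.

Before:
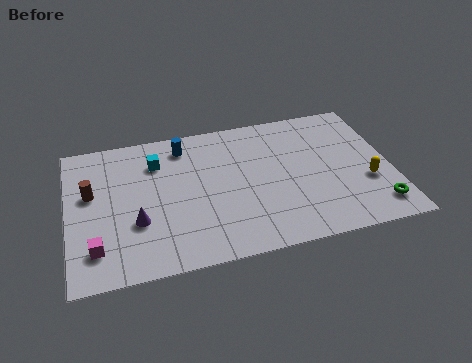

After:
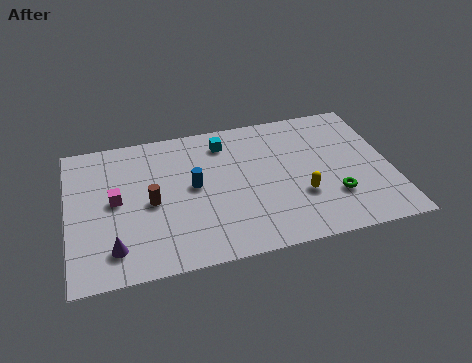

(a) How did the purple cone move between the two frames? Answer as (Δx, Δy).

(-1.1, -1.4)

The purple cone started near (3.1, 3.2) and ended near (2.0, 1.8).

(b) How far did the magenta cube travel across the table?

3.0

From (1.2, 2.0) to (2.2, 4.8), the magenta cube covered √(1.0² + 2.8²) ≈ 3.0 units.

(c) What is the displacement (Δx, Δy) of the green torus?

(-1.9, 1.1)

The green torus was at about (14.1, 1.6) and moved to about (12.2, 2.7).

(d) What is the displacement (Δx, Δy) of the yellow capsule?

(-3.1, -0.2)

The yellow capsule was at about (13.8, 3.3) and moved to about (10.7, 3.1).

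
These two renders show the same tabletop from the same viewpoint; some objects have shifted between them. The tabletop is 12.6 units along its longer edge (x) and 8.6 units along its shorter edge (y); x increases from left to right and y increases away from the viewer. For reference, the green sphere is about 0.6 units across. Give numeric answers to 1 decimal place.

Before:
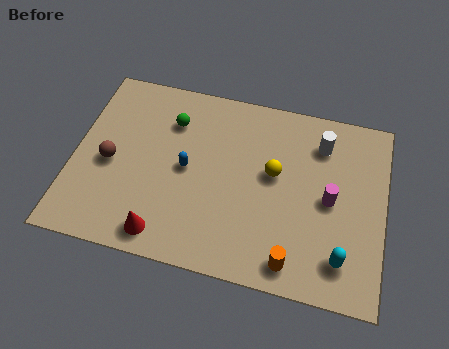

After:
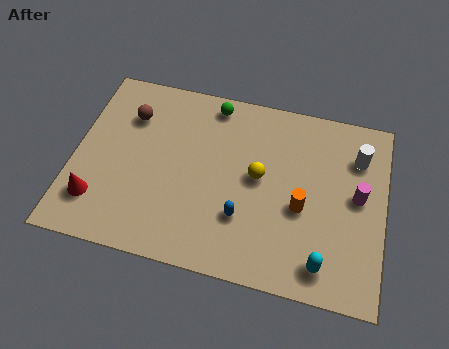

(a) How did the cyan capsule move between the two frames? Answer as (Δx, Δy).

(-0.7, -0.4)

From the two frames, the cyan capsule sits at roughly (11.0, 1.7) before and (10.3, 1.3) after.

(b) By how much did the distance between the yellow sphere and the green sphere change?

-0.9

Before: roughly 4.6 units apart; after: 3.7. That's 0.9 units closer together.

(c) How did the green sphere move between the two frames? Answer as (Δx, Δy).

(1.6, 1.2)

From the two frames, the green sphere sits at roughly (3.8, 6.4) before and (5.4, 7.6) after.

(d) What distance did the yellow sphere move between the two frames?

0.7

From (8.1, 4.9) to (7.5, 4.6), the yellow sphere covered √(0.6² + 0.3²) ≈ 0.7 units.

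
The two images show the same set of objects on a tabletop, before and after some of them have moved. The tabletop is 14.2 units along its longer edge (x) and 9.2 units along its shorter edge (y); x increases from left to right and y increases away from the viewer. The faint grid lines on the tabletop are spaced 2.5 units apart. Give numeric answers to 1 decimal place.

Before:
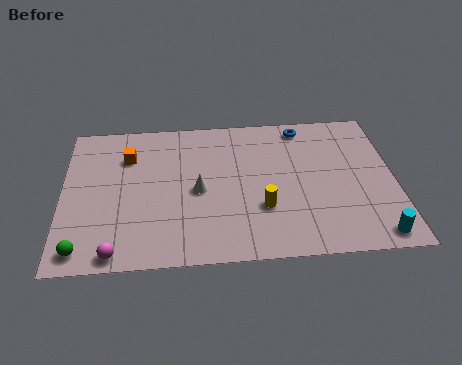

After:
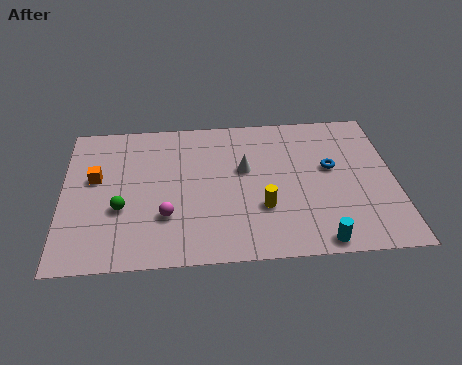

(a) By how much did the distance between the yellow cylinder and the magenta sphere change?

-2.5

The distance was about 6.6 in the first image and 4.1 in the second, so they moved 2.5 units closer together.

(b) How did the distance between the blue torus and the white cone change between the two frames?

-2.3

The distance was about 6.0 in the first image and 3.7 in the second, so they moved 2.3 units closer together.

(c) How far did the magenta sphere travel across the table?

2.9

From (2.3, 0.8) to (4.4, 2.8), the magenta sphere covered √(2.1² + 2.0²) ≈ 2.9 units.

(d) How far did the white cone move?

2.3

The white cone was near (5.8, 4.3) before and (7.8, 5.5) after, so it travelled √(2.0² + 1.2²) ≈ 2.3 units.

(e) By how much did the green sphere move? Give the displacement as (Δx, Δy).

(1.6, 2.3)

The green sphere was at about (0.9, 1.1) and moved to about (2.5, 3.4).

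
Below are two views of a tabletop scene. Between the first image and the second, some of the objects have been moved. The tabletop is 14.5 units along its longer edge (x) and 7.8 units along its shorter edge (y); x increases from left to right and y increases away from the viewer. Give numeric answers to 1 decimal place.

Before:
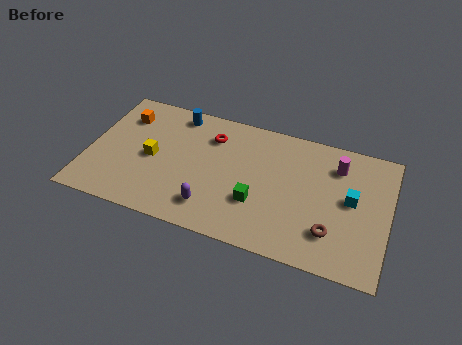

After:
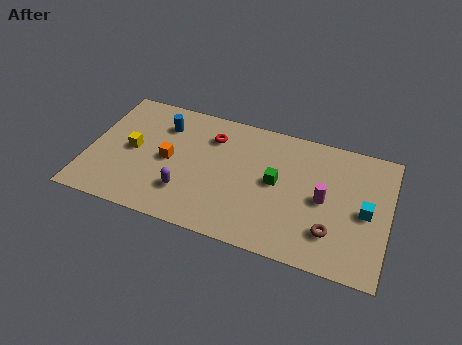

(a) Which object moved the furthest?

the orange cube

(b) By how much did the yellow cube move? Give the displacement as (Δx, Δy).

(-1.0, 0.2)

The yellow cube started near (3.1, 3.7) and ended near (2.1, 3.9).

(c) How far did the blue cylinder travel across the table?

1.1

From (4.0, 6.8) to (3.4, 5.9), the blue cylinder covered √(0.6² + 0.9²) ≈ 1.1 units.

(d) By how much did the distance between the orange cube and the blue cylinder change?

-0.5

Before: roughly 2.7 units apart; after: 2.2. That's 0.5 units closer together.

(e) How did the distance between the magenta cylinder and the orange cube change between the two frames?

-2.9

They were about 10.4 units apart before and 7.5 after — 2.9 units closer together.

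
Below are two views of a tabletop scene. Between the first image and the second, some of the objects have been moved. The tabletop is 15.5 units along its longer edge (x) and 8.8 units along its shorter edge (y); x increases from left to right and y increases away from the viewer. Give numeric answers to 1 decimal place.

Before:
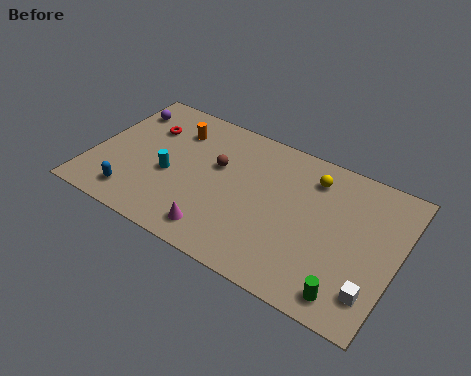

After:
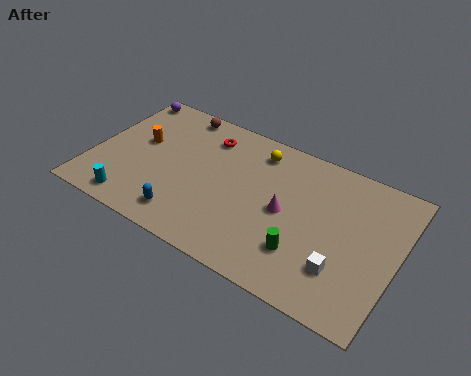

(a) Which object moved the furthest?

the magenta cone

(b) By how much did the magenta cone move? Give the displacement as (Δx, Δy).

(3.0, 2.9)

The magenta cone was at about (6.9, 1.4) and moved to about (9.9, 4.3).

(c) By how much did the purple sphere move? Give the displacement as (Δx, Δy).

(-0.2, 1.0)

From the two frames, the purple sphere sits at roughly (1.0, 6.9) before and (0.8, 7.9) after.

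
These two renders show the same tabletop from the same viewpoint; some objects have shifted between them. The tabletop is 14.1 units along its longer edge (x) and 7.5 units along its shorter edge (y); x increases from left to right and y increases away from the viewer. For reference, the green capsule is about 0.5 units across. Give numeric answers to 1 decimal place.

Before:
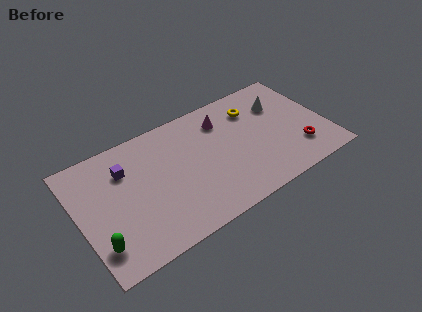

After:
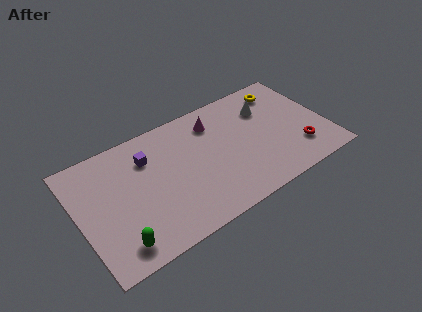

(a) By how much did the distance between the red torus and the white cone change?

+0.3

Before: roughly 3.4 units apart; after: 3.7. That's 0.3 units further apart.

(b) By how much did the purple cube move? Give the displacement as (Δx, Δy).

(1.3, 0.1)

From the two frames, the purple cube sits at roughly (2.8, 5.4) before and (4.1, 5.5) after.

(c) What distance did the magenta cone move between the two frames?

0.5

From (8.5, 5.8) to (8.0, 5.9), the magenta cone covered √(0.5² + 0.1²) ≈ 0.5 units.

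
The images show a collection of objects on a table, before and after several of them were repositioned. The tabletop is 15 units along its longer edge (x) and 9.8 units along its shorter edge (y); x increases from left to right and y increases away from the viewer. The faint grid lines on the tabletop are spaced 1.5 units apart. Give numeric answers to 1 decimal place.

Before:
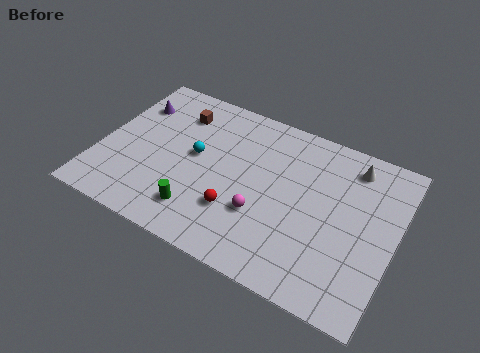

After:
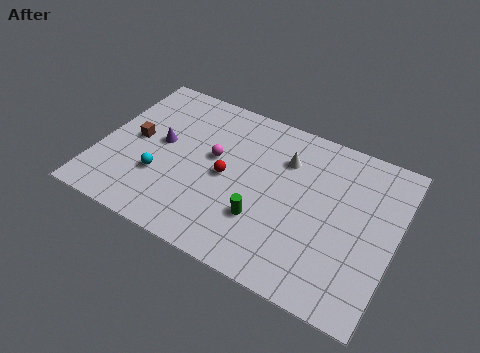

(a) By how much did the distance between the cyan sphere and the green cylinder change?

+1.9

They were about 3.4 units apart before and 5.3 after — 1.9 units further apart.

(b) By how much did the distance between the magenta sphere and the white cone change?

-2.5

The distance was about 6.3 in the first image and 3.8 in the second, so they moved 2.5 units closer together.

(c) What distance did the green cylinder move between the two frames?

3.3

The green cylinder moved from about (5.5, 2.0) to (8.6, 3.0), a distance of √(3.1² + 1.0²) ≈ 3.3.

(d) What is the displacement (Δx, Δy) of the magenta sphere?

(-2.8, 2.3)

The magenta sphere was at about (8.5, 3.3) and moved to about (5.7, 5.6).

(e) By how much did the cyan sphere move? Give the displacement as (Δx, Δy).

(-1.5, -2.1)

The cyan sphere started near (4.8, 5.3) and ended near (3.3, 3.2).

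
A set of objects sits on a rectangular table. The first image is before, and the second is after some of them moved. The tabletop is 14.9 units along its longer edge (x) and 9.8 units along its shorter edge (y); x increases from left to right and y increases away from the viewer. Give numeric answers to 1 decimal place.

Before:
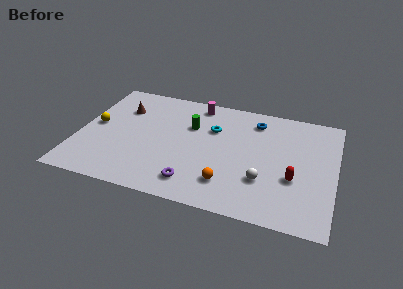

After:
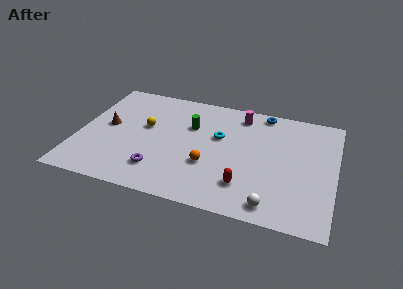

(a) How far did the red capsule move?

3.0

The red capsule was near (12.6, 3.6) before and (9.9, 2.3) after, so it travelled √(2.7² + 1.3²) ≈ 3.0 units.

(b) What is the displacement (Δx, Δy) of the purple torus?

(-2.1, 0.5)

The purple torus started near (7.0, 1.7) and ended near (4.9, 2.2).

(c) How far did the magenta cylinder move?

2.6

The magenta cylinder was near (6.6, 8.6) before and (9.2, 8.3) after, so it travelled √(2.6² + 0.3²) ≈ 2.6 units.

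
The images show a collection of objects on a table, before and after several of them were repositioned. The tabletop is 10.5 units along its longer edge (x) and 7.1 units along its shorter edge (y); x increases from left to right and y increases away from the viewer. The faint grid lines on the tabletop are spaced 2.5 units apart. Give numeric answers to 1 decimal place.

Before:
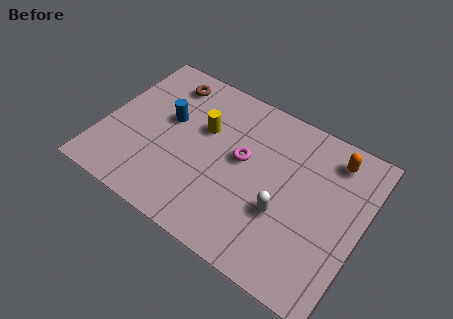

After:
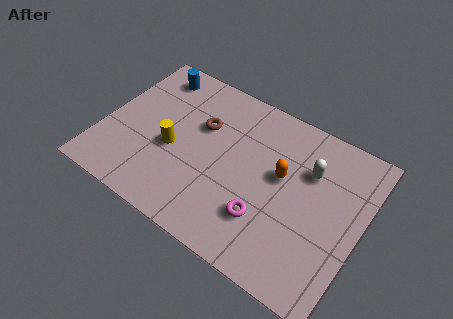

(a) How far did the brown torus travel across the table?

2.1

From (2.1, 5.9) to (3.8, 4.6), the brown torus covered √(1.7² + 1.3²) ≈ 2.1 units.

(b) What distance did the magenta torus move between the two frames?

2.4

From (5.6, 4.0) to (6.9, 2.0), the magenta torus covered √(1.3² + 2.0²) ≈ 2.4 units.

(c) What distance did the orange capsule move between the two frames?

2.5

The orange capsule moved from about (9.0, 5.9) to (7.2, 4.1), a distance of √(1.8² + 1.8²) ≈ 2.5.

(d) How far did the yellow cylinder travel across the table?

1.8

The yellow cylinder moved from about (3.9, 4.5) to (2.9, 3.0), a distance of √(1.0² + 1.5²) ≈ 1.8.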